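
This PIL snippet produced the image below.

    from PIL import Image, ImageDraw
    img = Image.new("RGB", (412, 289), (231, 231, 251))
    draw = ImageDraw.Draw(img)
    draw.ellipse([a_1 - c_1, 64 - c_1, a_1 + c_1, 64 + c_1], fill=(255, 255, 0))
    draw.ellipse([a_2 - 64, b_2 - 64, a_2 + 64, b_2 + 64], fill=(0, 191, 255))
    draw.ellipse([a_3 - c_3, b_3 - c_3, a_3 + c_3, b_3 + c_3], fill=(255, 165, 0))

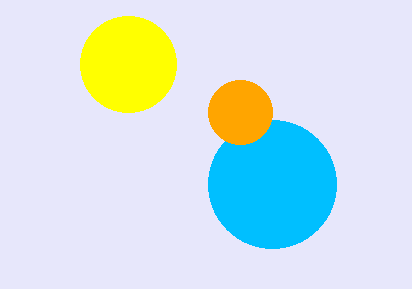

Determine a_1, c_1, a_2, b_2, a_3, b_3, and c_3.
a_1 = 128
c_1 = 48
a_2 = 272
b_2 = 184
a_3 = 240
b_3 = 112
c_3 = 32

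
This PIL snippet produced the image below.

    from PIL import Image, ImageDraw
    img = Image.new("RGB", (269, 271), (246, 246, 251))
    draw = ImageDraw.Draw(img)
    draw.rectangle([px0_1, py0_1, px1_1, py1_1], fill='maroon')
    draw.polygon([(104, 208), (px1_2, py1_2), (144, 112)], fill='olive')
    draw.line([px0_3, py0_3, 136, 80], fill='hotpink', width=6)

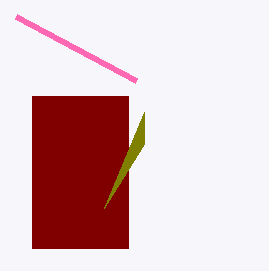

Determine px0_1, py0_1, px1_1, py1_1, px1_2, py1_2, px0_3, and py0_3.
px0_1 = 32
py0_1 = 96
px1_1 = 128
py1_1 = 248
px1_2 = 144
py1_2 = 144
px0_3 = 16
py0_3 = 16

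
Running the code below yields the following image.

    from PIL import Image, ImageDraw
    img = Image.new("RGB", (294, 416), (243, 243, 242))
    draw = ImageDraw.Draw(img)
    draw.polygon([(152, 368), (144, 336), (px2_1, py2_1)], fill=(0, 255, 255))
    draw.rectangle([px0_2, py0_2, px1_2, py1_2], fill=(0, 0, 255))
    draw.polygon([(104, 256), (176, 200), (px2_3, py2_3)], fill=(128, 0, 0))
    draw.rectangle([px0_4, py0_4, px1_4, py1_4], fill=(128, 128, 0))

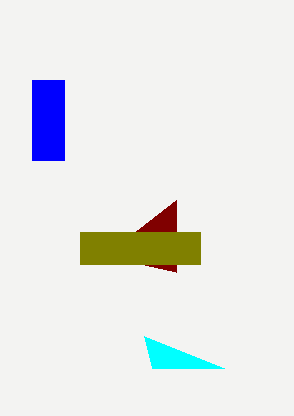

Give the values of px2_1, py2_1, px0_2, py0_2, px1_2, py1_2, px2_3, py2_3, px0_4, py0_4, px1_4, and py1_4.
px2_1 = 224
py2_1 = 368
px0_2 = 32
py0_2 = 80
px1_2 = 64
py1_2 = 160
px2_3 = 176
py2_3 = 272
px0_4 = 80
py0_4 = 232
px1_4 = 200
py1_4 = 264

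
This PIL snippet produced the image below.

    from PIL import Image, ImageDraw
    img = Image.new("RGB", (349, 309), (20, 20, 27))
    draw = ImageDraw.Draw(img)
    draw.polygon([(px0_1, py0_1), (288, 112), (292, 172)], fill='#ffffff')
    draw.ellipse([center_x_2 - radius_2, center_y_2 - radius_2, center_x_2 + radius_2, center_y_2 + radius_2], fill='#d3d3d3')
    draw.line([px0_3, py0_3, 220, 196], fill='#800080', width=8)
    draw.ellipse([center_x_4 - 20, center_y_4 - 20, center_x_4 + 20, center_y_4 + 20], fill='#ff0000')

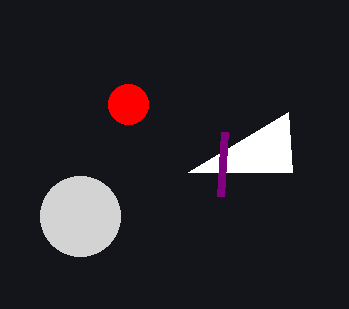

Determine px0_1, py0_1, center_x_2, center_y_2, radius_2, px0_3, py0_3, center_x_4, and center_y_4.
px0_1 = 188; py0_1 = 172; center_x_2 = 80; center_y_2 = 216; radius_2 = 40; px0_3 = 224; py0_3 = 132; center_x_4 = 128; center_y_4 = 104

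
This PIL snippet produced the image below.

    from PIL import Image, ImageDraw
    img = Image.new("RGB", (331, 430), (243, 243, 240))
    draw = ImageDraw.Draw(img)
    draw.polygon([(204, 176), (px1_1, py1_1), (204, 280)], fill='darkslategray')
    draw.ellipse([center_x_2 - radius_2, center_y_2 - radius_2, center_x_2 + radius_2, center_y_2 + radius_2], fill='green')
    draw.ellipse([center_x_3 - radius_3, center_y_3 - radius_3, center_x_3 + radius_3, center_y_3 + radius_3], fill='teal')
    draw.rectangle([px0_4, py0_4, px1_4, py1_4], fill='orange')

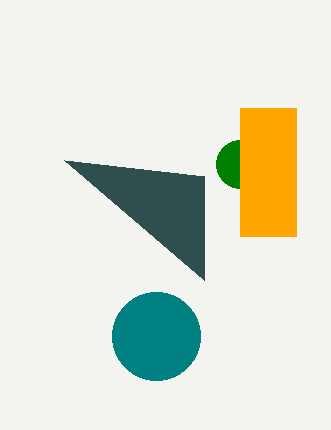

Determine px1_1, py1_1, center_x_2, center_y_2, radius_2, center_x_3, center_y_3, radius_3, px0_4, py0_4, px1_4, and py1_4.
px1_1 = 64
py1_1 = 160
center_x_2 = 240
center_y_2 = 164
radius_2 = 24
center_x_3 = 156
center_y_3 = 336
radius_3 = 44
px0_4 = 240
py0_4 = 108
px1_4 = 296
py1_4 = 236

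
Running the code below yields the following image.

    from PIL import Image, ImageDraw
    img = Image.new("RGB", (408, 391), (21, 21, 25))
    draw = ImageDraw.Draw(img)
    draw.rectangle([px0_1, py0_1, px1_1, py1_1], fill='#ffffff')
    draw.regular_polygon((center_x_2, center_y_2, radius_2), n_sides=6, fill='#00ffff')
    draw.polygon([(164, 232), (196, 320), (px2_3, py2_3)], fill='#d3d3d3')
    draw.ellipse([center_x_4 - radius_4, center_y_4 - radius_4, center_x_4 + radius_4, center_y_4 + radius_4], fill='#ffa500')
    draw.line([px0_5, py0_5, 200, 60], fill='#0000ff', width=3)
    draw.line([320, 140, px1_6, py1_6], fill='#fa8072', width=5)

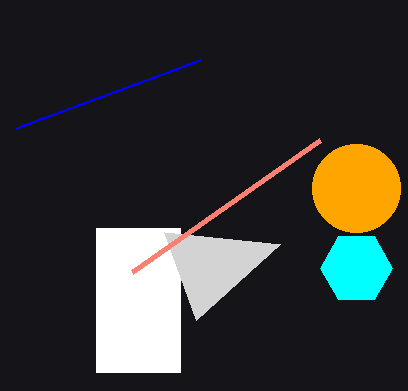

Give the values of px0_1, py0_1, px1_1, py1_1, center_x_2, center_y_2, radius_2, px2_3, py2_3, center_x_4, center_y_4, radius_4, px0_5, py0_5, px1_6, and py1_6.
px0_1 = 96; py0_1 = 228; px1_1 = 180; py1_1 = 372; center_x_2 = 356; center_y_2 = 268; radius_2 = 36; px2_3 = 280; py2_3 = 244; center_x_4 = 356; center_y_4 = 188; radius_4 = 44; px0_5 = 16; py0_5 = 128; px1_6 = 132; py1_6 = 272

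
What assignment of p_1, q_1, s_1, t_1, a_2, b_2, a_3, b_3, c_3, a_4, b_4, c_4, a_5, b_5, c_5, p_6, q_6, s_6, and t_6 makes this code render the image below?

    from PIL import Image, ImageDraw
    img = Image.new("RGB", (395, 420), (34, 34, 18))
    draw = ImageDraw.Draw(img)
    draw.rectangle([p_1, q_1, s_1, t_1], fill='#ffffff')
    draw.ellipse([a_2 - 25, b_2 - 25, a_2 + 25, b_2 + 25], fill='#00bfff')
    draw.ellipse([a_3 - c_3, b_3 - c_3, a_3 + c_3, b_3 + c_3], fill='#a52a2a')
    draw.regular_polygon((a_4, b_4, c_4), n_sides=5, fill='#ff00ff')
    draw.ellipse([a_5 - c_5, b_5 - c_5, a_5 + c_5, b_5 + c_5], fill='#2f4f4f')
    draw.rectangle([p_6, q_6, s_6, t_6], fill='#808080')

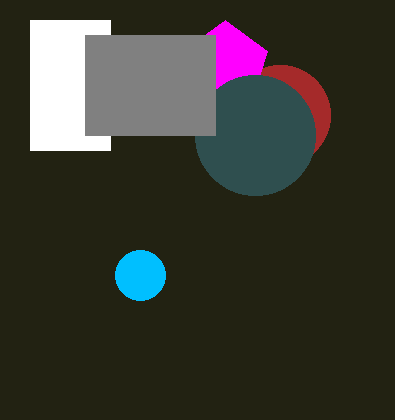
p_1 = 30; q_1 = 20; s_1 = 110; t_1 = 150; a_2 = 140; b_2 = 275; a_3 = 280; b_3 = 115; c_3 = 50; a_4 = 225; b_4 = 65; c_4 = 45; a_5 = 255; b_5 = 135; c_5 = 60; p_6 = 85; q_6 = 35; s_6 = 215; t_6 = 135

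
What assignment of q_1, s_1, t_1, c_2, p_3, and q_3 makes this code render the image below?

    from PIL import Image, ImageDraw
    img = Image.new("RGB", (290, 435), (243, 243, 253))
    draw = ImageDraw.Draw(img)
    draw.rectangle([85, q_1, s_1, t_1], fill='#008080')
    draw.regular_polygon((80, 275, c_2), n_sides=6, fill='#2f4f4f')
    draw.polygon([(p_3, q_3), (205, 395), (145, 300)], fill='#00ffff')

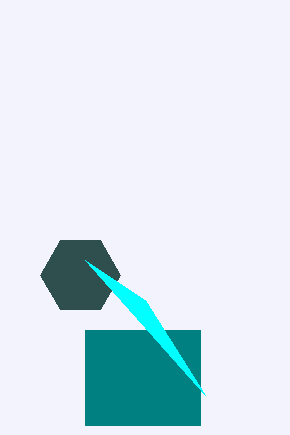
q_1 = 330, s_1 = 200, t_1 = 425, c_2 = 40, p_3 = 85, q_3 = 260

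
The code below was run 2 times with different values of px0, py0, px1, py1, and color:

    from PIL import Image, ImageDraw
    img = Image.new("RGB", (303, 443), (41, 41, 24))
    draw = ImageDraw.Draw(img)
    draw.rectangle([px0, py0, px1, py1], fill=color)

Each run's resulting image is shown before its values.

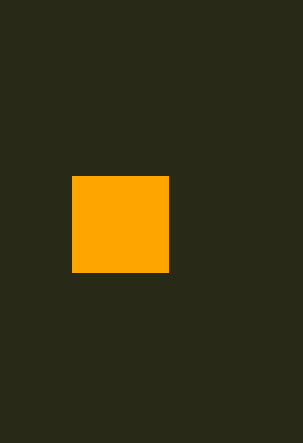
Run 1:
px0 = 72, py0 = 176, px1 = 168, py1 = 272, color = 'orange'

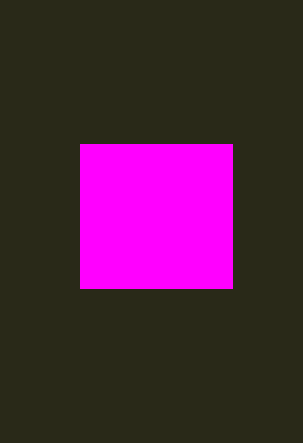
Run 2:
px0 = 80
py0 = 144
px1 = 232
py1 = 288
color = 'magenta'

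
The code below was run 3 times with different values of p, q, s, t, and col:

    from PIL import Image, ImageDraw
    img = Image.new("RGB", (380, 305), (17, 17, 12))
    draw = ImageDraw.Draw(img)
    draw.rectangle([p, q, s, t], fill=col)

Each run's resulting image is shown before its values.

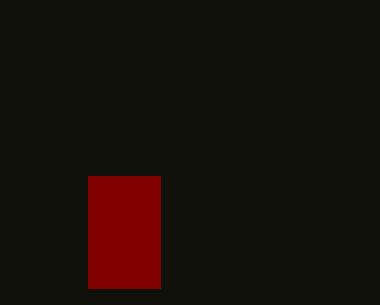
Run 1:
p = 88, q = 176, s = 160, t = 288, col = 'maroon'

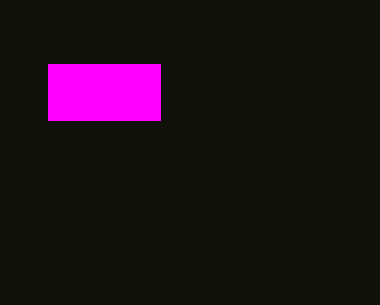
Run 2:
p = 48
q = 64
s = 160
t = 120
col = 'magenta'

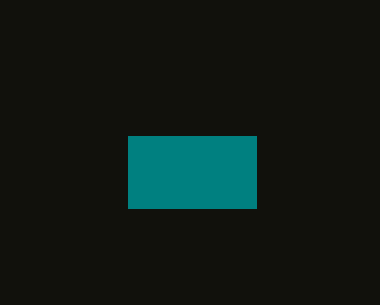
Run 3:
p = 128, q = 136, s = 256, t = 208, col = 'teal'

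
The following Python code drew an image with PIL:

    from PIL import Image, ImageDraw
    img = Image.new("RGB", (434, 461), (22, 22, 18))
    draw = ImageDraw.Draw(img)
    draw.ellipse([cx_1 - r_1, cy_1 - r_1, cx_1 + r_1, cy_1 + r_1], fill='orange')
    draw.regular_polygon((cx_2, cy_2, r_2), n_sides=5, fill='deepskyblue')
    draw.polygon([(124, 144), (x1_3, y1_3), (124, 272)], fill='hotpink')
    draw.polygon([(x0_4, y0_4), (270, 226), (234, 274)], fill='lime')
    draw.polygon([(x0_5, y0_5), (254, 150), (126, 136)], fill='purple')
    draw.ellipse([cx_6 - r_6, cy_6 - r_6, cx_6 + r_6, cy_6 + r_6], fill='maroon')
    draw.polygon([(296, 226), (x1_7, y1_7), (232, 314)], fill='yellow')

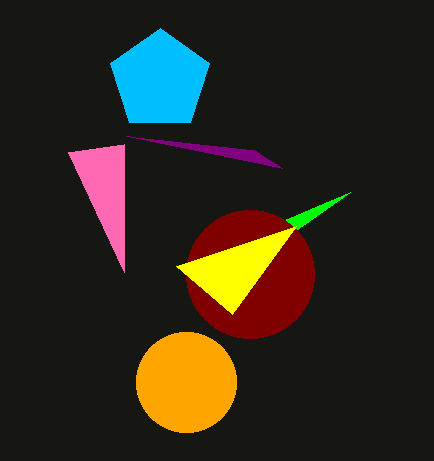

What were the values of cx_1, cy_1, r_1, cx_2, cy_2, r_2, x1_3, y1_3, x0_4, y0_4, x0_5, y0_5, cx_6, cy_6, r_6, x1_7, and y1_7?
cx_1 = 186; cy_1 = 382; r_1 = 50; cx_2 = 160; cy_2 = 80; r_2 = 52; x1_3 = 68; y1_3 = 152; x0_4 = 350; y0_4 = 192; x0_5 = 282; y0_5 = 168; cx_6 = 250; cy_6 = 274; r_6 = 64; x1_7 = 176; y1_7 = 266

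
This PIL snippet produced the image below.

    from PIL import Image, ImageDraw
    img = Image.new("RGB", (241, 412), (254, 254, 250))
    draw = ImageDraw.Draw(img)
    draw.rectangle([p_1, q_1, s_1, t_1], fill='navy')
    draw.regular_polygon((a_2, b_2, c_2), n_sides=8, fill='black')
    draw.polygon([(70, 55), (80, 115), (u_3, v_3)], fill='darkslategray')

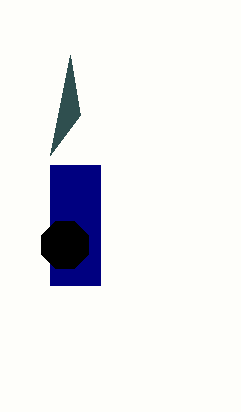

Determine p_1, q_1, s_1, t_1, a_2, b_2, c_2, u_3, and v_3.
p_1 = 50; q_1 = 165; s_1 = 100; t_1 = 285; a_2 = 65; b_2 = 245; c_2 = 25; u_3 = 50; v_3 = 155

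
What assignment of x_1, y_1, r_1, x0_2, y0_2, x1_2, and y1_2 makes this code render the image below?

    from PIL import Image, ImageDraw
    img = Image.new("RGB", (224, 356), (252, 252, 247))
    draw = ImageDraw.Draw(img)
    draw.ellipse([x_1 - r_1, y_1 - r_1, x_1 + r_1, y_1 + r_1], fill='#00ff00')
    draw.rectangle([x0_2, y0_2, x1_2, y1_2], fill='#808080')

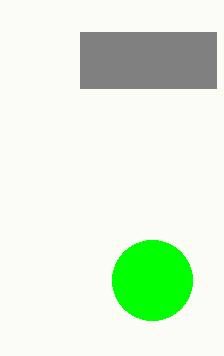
x_1 = 152, y_1 = 280, r_1 = 40, x0_2 = 80, y0_2 = 32, x1_2 = 216, y1_2 = 88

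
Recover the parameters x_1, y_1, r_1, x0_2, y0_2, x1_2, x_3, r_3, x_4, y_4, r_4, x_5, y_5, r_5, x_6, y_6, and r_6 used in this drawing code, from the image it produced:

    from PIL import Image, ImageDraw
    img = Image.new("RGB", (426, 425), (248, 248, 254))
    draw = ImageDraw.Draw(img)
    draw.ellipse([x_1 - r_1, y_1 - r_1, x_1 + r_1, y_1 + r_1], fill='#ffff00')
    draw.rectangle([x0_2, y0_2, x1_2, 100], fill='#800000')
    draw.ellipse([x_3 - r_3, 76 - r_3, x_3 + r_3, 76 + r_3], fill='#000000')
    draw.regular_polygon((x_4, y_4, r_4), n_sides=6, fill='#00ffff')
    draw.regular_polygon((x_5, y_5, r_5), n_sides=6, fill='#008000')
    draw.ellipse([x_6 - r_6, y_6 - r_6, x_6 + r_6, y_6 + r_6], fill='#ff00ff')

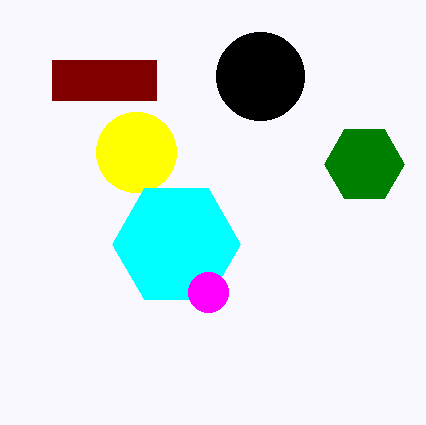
x_1 = 136; y_1 = 152; r_1 = 40; x0_2 = 52; y0_2 = 60; x1_2 = 156; x_3 = 260; r_3 = 44; x_4 = 176; y_4 = 244; r_4 = 64; x_5 = 364; y_5 = 164; r_5 = 40; x_6 = 208; y_6 = 292; r_6 = 20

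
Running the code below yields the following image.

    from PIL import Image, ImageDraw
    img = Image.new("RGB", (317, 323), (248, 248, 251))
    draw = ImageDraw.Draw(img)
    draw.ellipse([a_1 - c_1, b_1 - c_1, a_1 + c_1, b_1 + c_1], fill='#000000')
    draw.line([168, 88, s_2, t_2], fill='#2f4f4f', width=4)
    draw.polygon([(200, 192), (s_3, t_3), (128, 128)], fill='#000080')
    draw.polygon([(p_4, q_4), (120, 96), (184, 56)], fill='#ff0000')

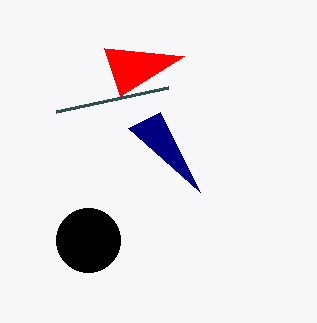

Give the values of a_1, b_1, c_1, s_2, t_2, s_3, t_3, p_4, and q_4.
a_1 = 88
b_1 = 240
c_1 = 32
s_2 = 56
t_2 = 112
s_3 = 160
t_3 = 112
p_4 = 104
q_4 = 48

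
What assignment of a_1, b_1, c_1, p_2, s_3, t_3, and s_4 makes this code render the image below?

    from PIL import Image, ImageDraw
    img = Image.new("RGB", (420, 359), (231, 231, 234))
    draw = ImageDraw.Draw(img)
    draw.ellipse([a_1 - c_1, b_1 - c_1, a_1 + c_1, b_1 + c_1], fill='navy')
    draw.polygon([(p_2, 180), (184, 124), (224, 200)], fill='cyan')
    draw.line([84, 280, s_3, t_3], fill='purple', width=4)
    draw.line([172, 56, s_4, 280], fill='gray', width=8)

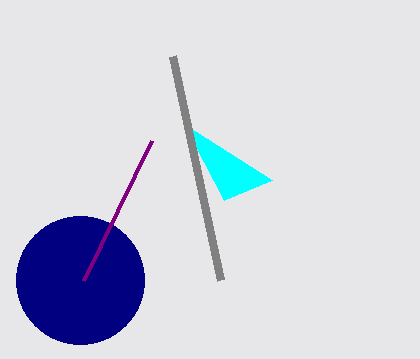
a_1 = 80, b_1 = 280, c_1 = 64, p_2 = 272, s_3 = 152, t_3 = 140, s_4 = 220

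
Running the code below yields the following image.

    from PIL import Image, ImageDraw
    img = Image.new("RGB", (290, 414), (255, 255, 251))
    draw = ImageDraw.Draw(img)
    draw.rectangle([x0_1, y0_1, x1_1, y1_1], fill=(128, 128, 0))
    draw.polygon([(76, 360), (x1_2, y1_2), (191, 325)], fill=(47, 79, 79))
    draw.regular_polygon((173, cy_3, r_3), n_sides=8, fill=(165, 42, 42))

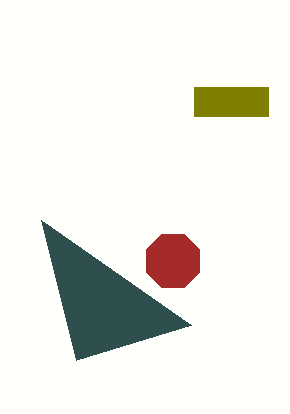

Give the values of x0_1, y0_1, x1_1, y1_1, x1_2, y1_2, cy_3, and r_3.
x0_1 = 194; y0_1 = 87; x1_1 = 268; y1_1 = 116; x1_2 = 41; y1_2 = 220; cy_3 = 261; r_3 = 29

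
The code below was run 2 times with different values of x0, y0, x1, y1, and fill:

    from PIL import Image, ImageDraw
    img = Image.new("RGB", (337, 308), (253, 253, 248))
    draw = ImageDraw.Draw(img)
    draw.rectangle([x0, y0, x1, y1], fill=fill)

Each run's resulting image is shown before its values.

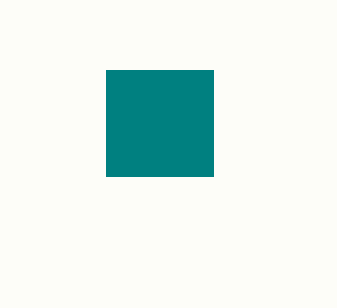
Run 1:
x0 = 106, y0 = 70, x1 = 213, y1 = 176, fill = 'teal'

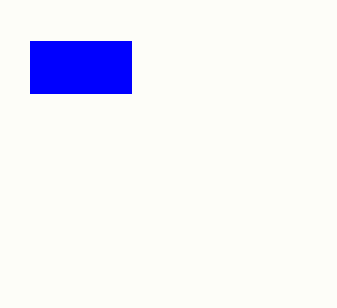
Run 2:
x0 = 30, y0 = 41, x1 = 131, y1 = 93, fill = 'blue'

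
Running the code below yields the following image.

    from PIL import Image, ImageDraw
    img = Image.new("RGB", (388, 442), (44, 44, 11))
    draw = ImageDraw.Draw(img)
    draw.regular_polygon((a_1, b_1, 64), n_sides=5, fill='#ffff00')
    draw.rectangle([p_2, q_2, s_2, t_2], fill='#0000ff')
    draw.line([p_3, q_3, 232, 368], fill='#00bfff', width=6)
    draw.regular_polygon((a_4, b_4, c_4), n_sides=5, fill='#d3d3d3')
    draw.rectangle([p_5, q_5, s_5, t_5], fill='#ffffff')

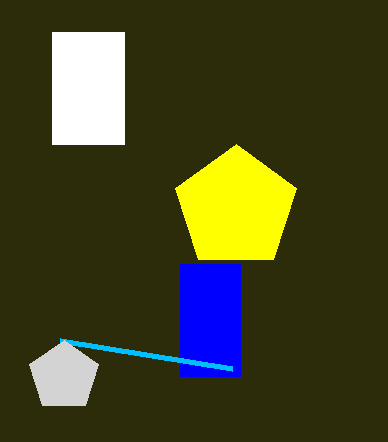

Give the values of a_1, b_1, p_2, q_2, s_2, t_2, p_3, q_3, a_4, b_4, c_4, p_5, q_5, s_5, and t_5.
a_1 = 236, b_1 = 208, p_2 = 180, q_2 = 264, s_2 = 240, t_2 = 376, p_3 = 60, q_3 = 340, a_4 = 64, b_4 = 376, c_4 = 36, p_5 = 52, q_5 = 32, s_5 = 124, t_5 = 144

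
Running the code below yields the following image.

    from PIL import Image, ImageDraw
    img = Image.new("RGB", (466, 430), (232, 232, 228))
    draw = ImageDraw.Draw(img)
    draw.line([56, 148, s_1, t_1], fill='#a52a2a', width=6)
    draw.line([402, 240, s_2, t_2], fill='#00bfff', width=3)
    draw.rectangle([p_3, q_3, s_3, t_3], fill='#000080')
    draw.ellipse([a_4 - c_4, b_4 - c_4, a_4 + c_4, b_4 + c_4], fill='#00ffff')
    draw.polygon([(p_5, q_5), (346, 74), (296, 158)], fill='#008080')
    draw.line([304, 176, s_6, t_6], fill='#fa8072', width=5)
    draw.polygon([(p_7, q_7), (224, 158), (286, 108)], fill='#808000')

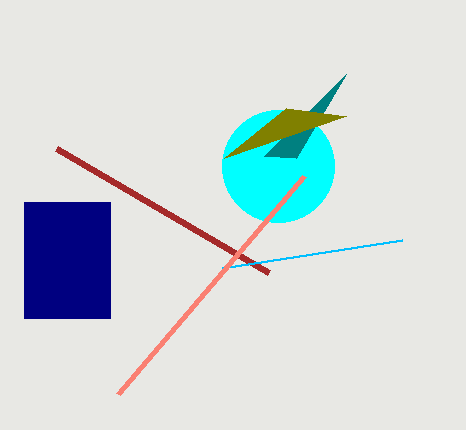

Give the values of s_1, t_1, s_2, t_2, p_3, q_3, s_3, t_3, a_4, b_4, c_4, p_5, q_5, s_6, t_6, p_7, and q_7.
s_1 = 268
t_1 = 272
s_2 = 222
t_2 = 268
p_3 = 24
q_3 = 202
s_3 = 110
t_3 = 318
a_4 = 278
b_4 = 166
c_4 = 56
p_5 = 264
q_5 = 156
s_6 = 118
t_6 = 394
p_7 = 346
q_7 = 116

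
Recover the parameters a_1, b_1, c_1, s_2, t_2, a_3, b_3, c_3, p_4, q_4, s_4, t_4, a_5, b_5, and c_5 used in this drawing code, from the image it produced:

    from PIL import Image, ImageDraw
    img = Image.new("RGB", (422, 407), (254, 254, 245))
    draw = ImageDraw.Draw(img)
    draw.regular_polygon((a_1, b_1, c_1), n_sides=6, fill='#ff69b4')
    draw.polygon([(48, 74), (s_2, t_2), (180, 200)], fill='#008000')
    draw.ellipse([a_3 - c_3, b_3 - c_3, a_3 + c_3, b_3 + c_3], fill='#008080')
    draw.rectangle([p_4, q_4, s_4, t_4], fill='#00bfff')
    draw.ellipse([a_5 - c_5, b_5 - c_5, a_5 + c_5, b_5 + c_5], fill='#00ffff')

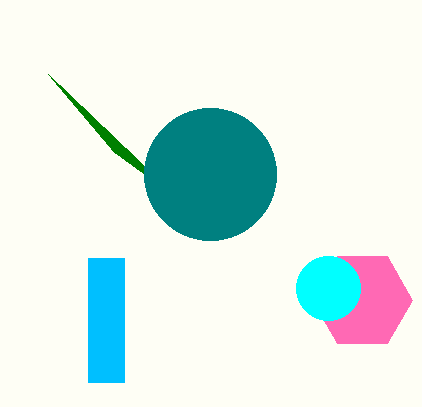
a_1 = 362
b_1 = 300
c_1 = 50
s_2 = 114
t_2 = 152
a_3 = 210
b_3 = 174
c_3 = 66
p_4 = 88
q_4 = 258
s_4 = 124
t_4 = 382
a_5 = 328
b_5 = 288
c_5 = 32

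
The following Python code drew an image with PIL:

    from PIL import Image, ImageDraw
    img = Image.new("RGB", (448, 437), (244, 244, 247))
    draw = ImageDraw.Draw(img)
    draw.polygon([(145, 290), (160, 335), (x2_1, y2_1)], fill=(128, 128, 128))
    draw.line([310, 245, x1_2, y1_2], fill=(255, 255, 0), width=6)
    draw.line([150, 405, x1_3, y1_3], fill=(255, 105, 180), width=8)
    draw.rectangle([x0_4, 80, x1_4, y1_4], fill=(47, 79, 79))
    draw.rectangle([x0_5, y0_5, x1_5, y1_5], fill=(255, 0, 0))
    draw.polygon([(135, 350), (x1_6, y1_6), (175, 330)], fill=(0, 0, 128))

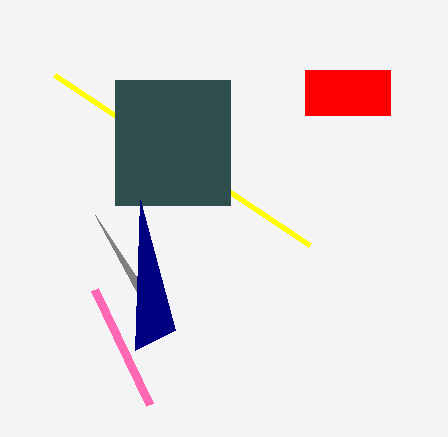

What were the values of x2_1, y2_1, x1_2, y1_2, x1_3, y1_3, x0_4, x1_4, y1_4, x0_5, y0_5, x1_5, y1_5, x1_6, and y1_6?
x2_1 = 95; y2_1 = 215; x1_2 = 55; y1_2 = 75; x1_3 = 95; y1_3 = 290; x0_4 = 115; x1_4 = 230; y1_4 = 205; x0_5 = 305; y0_5 = 70; x1_5 = 390; y1_5 = 115; x1_6 = 140; y1_6 = 200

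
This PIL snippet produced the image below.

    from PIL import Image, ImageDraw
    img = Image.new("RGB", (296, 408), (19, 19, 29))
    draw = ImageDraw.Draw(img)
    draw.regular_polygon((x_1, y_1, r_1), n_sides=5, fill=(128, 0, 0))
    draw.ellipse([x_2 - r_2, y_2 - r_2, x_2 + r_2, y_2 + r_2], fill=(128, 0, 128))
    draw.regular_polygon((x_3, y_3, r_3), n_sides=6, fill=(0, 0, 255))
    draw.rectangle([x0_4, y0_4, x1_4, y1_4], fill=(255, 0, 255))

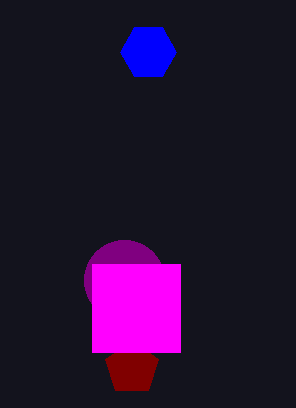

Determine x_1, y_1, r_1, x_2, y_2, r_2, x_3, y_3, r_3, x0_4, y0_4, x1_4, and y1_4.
x_1 = 132; y_1 = 368; r_1 = 28; x_2 = 124; y_2 = 280; r_2 = 40; x_3 = 148; y_3 = 52; r_3 = 28; x0_4 = 92; y0_4 = 264; x1_4 = 180; y1_4 = 352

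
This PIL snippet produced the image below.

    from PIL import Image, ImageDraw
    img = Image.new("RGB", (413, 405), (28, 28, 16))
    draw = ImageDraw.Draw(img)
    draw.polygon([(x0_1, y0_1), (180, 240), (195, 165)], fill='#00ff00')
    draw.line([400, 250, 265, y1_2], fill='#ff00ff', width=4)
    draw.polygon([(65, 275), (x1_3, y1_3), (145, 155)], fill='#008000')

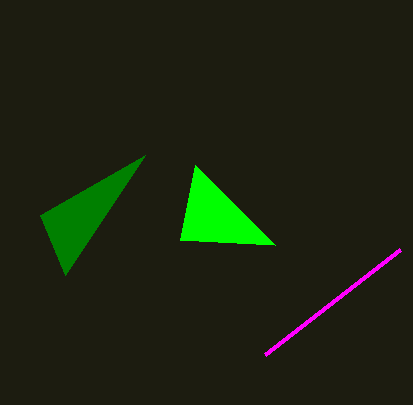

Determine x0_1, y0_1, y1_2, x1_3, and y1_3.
x0_1 = 275
y0_1 = 245
y1_2 = 355
x1_3 = 40
y1_3 = 215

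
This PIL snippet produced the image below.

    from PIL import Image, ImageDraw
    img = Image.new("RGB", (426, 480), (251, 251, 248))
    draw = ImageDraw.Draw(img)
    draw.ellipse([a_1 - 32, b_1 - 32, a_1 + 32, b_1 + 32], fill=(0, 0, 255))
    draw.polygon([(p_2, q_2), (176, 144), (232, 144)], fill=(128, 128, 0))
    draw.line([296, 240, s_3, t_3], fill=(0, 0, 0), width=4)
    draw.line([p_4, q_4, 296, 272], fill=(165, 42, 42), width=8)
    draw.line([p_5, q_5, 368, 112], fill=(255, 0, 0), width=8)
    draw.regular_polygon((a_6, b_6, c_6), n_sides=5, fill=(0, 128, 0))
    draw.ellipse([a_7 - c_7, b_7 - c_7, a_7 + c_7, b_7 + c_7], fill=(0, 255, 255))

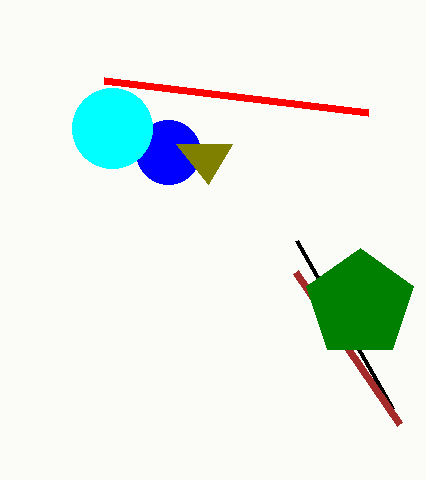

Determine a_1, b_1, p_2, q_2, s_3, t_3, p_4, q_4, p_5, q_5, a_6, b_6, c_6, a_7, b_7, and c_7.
a_1 = 168; b_1 = 152; p_2 = 208; q_2 = 184; s_3 = 392; t_3 = 408; p_4 = 400; q_4 = 424; p_5 = 104; q_5 = 80; a_6 = 360; b_6 = 304; c_6 = 56; a_7 = 112; b_7 = 128; c_7 = 40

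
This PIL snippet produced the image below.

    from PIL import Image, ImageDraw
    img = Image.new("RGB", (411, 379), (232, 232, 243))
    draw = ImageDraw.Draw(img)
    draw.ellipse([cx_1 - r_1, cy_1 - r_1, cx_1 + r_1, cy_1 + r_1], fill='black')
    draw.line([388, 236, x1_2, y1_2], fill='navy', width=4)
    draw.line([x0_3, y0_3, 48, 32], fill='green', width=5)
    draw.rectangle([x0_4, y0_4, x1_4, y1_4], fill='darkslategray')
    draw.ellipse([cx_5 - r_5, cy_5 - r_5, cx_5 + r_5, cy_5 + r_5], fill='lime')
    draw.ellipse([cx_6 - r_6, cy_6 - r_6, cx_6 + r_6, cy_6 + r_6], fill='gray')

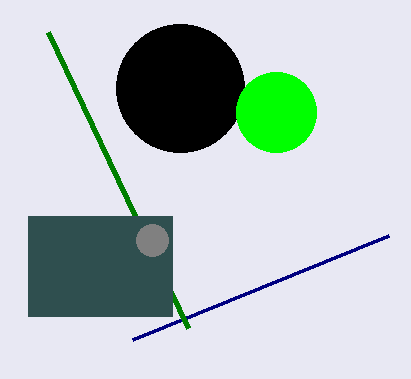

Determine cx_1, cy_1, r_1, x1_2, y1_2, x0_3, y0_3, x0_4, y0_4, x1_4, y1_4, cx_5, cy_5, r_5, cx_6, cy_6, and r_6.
cx_1 = 180
cy_1 = 88
r_1 = 64
x1_2 = 132
y1_2 = 340
x0_3 = 188
y0_3 = 328
x0_4 = 28
y0_4 = 216
x1_4 = 172
y1_4 = 316
cx_5 = 276
cy_5 = 112
r_5 = 40
cx_6 = 152
cy_6 = 240
r_6 = 16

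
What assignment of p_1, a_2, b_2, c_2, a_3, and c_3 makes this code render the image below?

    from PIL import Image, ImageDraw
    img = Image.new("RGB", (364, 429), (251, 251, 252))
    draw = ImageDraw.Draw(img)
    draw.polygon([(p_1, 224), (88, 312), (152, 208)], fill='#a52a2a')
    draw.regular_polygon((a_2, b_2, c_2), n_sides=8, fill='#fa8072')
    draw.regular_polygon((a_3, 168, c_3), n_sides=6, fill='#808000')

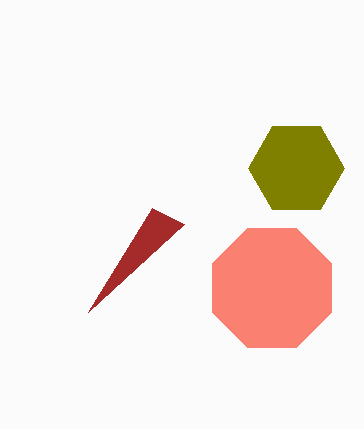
p_1 = 184; a_2 = 272; b_2 = 288; c_2 = 64; a_3 = 296; c_3 = 48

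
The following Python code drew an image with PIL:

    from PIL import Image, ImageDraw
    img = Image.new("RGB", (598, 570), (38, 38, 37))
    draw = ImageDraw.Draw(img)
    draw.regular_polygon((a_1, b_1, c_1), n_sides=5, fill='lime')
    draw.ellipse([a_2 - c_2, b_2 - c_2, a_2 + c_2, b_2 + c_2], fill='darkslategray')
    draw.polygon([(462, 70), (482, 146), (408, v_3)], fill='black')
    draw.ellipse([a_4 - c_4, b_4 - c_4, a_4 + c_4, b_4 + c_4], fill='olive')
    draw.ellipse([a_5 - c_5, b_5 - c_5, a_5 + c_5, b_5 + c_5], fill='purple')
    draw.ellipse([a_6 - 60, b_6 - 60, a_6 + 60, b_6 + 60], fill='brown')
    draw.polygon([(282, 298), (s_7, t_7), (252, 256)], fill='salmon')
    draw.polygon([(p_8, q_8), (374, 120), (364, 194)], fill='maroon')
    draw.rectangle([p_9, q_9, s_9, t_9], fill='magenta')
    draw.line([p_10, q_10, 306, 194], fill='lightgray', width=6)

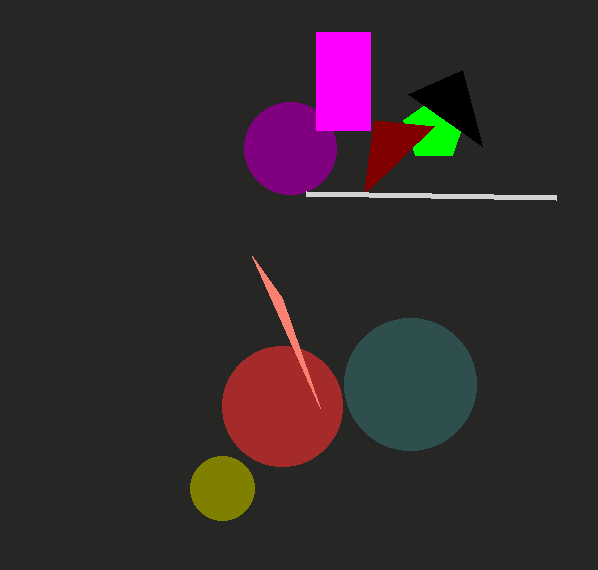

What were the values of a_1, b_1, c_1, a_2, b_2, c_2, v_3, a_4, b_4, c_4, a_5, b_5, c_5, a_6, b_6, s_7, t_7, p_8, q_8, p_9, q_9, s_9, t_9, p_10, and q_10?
a_1 = 434
b_1 = 130
c_1 = 32
a_2 = 410
b_2 = 384
c_2 = 66
v_3 = 94
a_4 = 222
b_4 = 488
c_4 = 32
a_5 = 290
b_5 = 148
c_5 = 46
a_6 = 282
b_6 = 406
s_7 = 320
t_7 = 408
p_8 = 434
q_8 = 126
p_9 = 316
q_9 = 32
s_9 = 370
t_9 = 130
p_10 = 556
q_10 = 198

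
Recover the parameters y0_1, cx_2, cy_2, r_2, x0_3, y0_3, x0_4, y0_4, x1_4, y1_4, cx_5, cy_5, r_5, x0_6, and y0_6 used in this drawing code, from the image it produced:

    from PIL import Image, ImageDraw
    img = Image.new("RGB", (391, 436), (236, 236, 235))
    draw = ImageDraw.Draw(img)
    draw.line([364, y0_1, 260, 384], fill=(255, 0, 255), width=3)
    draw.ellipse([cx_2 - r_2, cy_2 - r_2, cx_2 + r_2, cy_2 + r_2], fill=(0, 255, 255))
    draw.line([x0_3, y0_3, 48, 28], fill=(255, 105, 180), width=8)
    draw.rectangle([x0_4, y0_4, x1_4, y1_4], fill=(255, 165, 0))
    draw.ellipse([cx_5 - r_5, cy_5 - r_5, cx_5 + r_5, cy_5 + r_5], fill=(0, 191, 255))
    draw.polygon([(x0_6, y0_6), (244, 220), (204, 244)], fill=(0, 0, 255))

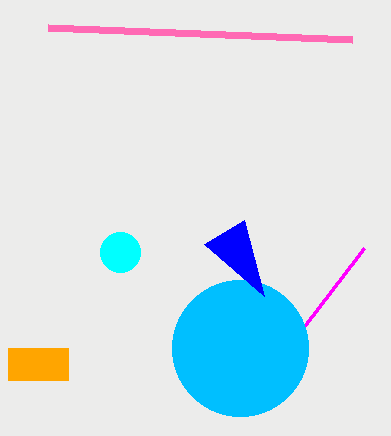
y0_1 = 248; cx_2 = 120; cy_2 = 252; r_2 = 20; x0_3 = 352; y0_3 = 40; x0_4 = 8; y0_4 = 348; x1_4 = 68; y1_4 = 380; cx_5 = 240; cy_5 = 348; r_5 = 68; x0_6 = 264; y0_6 = 296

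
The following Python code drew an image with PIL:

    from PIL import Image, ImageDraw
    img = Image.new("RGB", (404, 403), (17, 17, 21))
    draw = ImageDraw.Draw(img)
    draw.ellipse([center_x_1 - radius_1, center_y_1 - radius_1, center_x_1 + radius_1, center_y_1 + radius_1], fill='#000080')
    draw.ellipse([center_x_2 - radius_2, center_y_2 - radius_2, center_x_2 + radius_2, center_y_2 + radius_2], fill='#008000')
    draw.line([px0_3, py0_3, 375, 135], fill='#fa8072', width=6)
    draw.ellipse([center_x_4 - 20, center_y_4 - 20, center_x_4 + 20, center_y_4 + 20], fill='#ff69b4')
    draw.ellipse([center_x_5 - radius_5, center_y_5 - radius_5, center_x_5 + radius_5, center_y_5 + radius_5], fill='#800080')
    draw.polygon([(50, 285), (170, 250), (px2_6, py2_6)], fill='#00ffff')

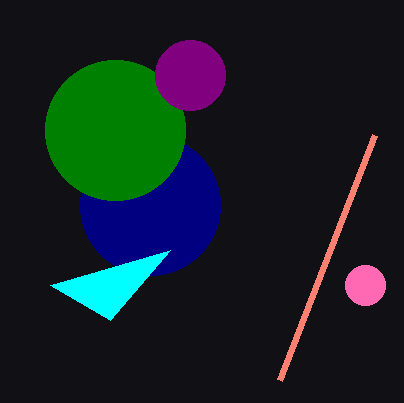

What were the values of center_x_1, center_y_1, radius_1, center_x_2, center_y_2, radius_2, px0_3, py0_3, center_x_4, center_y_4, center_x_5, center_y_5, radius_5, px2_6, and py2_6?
center_x_1 = 150; center_y_1 = 205; radius_1 = 70; center_x_2 = 115; center_y_2 = 130; radius_2 = 70; px0_3 = 280; py0_3 = 380; center_x_4 = 365; center_y_4 = 285; center_x_5 = 190; center_y_5 = 75; radius_5 = 35; px2_6 = 110; py2_6 = 320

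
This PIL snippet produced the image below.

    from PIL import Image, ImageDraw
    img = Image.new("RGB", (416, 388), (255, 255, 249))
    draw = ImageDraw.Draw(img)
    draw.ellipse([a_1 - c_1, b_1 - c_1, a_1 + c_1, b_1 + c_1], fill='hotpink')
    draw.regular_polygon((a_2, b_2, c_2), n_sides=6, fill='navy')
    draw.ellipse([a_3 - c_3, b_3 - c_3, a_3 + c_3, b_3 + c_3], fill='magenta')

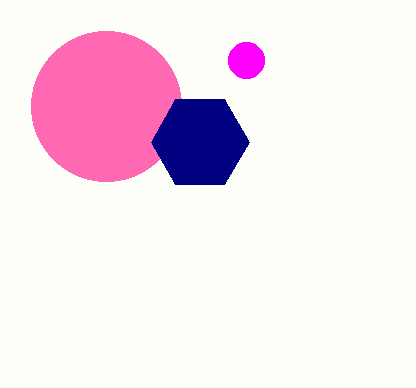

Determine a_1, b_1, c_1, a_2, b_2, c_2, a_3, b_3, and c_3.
a_1 = 106
b_1 = 106
c_1 = 75
a_2 = 200
b_2 = 142
c_2 = 49
a_3 = 246
b_3 = 60
c_3 = 18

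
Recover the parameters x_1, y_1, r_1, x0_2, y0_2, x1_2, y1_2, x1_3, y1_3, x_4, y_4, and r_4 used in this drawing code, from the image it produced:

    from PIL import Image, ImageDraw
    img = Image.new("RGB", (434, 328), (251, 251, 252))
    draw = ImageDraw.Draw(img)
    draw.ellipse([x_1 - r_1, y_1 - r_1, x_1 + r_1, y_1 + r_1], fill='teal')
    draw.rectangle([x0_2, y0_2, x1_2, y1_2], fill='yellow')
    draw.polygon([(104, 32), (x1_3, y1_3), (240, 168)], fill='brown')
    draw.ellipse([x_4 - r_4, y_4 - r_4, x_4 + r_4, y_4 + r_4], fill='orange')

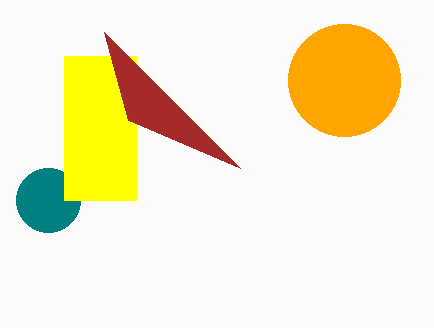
x_1 = 48; y_1 = 200; r_1 = 32; x0_2 = 64; y0_2 = 56; x1_2 = 136; y1_2 = 200; x1_3 = 128; y1_3 = 120; x_4 = 344; y_4 = 80; r_4 = 56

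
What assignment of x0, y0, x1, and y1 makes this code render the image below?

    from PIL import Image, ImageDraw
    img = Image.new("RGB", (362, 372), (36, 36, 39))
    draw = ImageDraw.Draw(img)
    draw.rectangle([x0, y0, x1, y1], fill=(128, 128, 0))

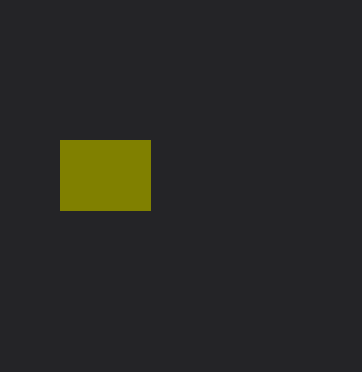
x0 = 60; y0 = 140; x1 = 150; y1 = 210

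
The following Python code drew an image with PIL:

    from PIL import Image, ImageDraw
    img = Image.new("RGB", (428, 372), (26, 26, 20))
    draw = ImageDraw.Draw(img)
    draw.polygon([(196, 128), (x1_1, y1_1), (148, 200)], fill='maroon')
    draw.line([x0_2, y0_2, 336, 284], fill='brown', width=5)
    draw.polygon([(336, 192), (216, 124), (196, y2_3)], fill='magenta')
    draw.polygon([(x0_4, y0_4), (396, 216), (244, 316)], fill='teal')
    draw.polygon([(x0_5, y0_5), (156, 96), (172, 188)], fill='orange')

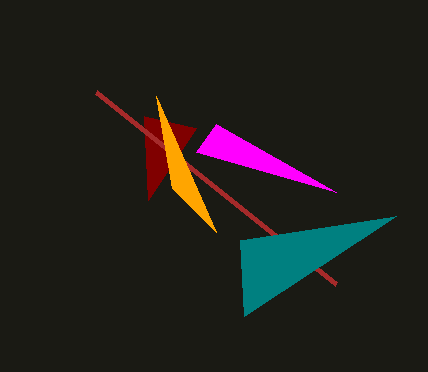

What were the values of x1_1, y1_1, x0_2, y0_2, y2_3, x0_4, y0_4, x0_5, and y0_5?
x1_1 = 144, y1_1 = 116, x0_2 = 96, y0_2 = 92, y2_3 = 152, x0_4 = 240, y0_4 = 240, x0_5 = 216, y0_5 = 232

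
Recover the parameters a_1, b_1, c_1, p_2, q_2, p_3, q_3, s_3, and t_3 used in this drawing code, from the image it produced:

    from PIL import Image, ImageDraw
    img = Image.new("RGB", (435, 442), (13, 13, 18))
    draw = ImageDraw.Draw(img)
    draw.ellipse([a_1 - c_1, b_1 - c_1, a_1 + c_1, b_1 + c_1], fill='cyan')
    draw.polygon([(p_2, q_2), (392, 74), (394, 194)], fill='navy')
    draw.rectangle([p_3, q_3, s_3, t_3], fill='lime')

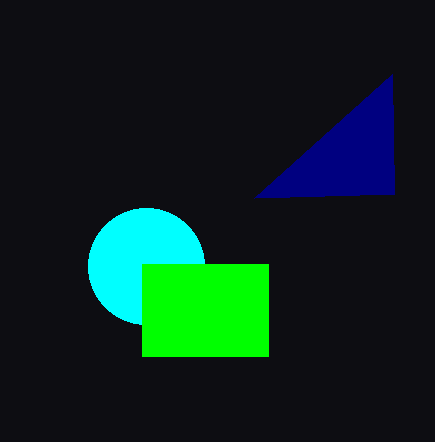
a_1 = 146, b_1 = 266, c_1 = 58, p_2 = 254, q_2 = 198, p_3 = 142, q_3 = 264, s_3 = 268, t_3 = 356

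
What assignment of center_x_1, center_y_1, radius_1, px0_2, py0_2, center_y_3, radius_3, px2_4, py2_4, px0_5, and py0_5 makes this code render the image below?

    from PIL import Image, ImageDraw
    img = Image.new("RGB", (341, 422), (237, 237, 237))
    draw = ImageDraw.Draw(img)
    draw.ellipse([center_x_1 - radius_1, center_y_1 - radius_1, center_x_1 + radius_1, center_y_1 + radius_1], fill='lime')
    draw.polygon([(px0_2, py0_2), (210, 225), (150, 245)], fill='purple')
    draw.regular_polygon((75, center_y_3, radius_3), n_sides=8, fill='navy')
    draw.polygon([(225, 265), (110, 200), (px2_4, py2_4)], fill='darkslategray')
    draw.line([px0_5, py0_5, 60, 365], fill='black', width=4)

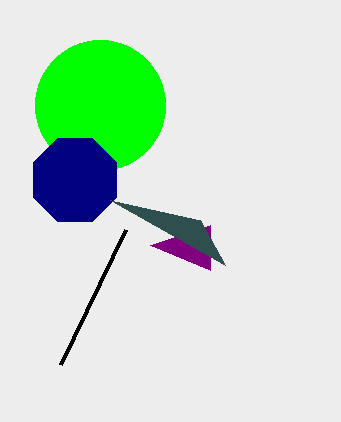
center_x_1 = 100
center_y_1 = 105
radius_1 = 65
px0_2 = 210
py0_2 = 270
center_y_3 = 180
radius_3 = 45
px2_4 = 200
py2_4 = 220
px0_5 = 125
py0_5 = 230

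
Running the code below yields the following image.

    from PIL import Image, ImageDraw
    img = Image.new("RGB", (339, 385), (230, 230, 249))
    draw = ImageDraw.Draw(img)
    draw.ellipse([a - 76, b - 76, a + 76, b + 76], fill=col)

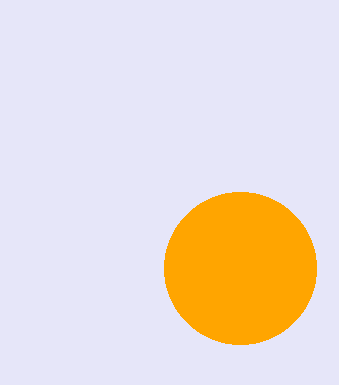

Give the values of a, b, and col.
a = 240, b = 268, col = 'orange'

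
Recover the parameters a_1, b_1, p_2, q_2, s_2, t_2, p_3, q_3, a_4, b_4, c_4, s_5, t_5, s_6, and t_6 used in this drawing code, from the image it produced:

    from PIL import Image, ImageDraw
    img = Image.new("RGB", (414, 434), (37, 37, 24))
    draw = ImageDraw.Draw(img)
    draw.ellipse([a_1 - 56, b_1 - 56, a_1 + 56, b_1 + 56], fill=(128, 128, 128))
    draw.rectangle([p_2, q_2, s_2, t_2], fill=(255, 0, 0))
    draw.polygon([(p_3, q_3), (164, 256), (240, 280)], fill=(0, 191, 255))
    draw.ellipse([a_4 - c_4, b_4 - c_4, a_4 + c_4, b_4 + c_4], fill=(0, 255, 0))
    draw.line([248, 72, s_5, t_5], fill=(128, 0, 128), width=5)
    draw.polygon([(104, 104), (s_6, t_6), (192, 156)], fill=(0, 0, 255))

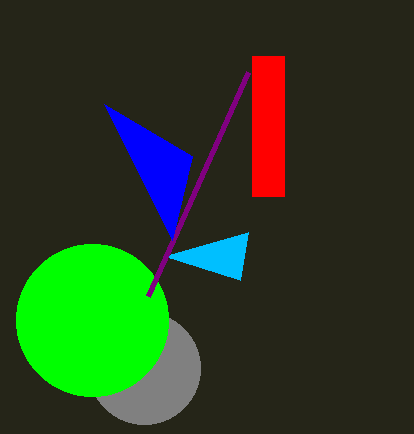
a_1 = 144
b_1 = 368
p_2 = 252
q_2 = 56
s_2 = 284
t_2 = 196
p_3 = 248
q_3 = 232
a_4 = 92
b_4 = 320
c_4 = 76
s_5 = 148
t_5 = 296
s_6 = 172
t_6 = 240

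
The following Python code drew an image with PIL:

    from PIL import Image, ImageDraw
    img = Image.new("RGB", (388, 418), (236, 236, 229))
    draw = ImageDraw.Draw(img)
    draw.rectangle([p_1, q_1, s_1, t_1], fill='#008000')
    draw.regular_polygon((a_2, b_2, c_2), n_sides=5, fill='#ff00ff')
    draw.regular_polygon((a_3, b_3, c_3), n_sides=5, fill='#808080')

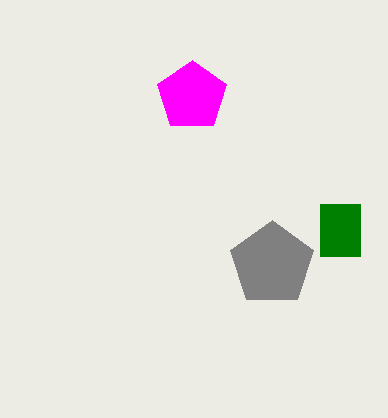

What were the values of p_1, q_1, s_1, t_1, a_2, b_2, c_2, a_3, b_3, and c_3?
p_1 = 320
q_1 = 204
s_1 = 360
t_1 = 256
a_2 = 192
b_2 = 96
c_2 = 36
a_3 = 272
b_3 = 264
c_3 = 44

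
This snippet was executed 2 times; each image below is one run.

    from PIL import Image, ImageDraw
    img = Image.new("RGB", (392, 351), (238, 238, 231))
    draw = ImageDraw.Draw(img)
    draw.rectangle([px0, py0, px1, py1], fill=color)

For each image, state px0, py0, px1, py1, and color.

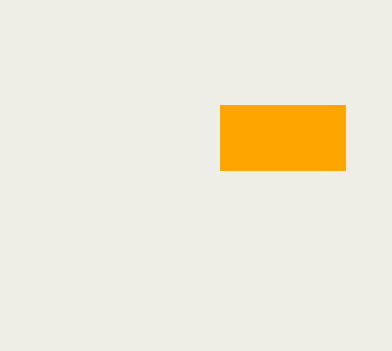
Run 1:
px0 = 220, py0 = 105, px1 = 345, py1 = 170, color = 'orange'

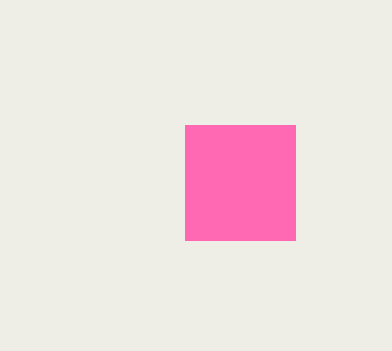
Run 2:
px0 = 185, py0 = 125, px1 = 295, py1 = 240, color = 'hotpink'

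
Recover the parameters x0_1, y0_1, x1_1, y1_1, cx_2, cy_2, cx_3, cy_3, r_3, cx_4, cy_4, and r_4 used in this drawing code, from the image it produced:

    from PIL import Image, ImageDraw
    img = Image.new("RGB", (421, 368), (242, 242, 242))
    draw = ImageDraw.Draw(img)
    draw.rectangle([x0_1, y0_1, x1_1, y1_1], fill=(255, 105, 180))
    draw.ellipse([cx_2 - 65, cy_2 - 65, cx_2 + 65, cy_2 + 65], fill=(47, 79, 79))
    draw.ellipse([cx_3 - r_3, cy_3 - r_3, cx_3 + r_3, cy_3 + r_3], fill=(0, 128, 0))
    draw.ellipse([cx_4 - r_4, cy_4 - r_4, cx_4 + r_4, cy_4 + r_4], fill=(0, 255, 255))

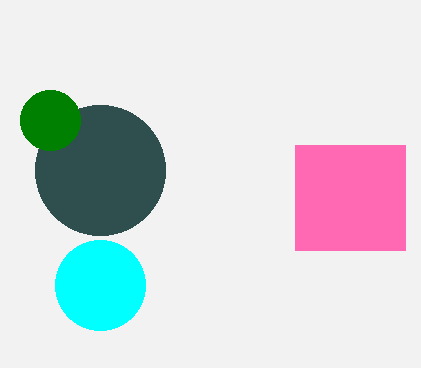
x0_1 = 295; y0_1 = 145; x1_1 = 405; y1_1 = 250; cx_2 = 100; cy_2 = 170; cx_3 = 50; cy_3 = 120; r_3 = 30; cx_4 = 100; cy_4 = 285; r_4 = 45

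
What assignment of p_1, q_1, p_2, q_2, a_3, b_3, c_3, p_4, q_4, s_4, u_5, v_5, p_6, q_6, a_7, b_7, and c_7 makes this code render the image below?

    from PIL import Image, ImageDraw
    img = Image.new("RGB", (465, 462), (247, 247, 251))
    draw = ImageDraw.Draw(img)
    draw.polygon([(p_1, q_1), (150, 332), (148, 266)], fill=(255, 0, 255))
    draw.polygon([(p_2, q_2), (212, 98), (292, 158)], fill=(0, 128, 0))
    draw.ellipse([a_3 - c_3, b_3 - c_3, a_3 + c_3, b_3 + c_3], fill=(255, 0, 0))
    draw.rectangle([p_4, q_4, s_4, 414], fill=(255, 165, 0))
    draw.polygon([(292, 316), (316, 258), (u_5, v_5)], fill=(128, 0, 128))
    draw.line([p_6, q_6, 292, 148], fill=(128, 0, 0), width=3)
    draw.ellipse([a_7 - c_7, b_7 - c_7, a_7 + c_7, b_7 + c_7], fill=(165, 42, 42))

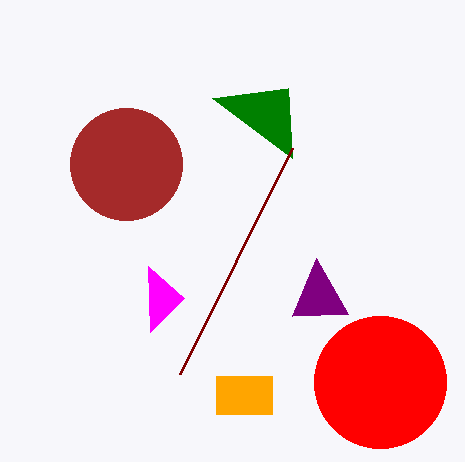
p_1 = 184
q_1 = 298
p_2 = 288
q_2 = 88
a_3 = 380
b_3 = 382
c_3 = 66
p_4 = 216
q_4 = 376
s_4 = 272
u_5 = 348
v_5 = 314
p_6 = 180
q_6 = 374
a_7 = 126
b_7 = 164
c_7 = 56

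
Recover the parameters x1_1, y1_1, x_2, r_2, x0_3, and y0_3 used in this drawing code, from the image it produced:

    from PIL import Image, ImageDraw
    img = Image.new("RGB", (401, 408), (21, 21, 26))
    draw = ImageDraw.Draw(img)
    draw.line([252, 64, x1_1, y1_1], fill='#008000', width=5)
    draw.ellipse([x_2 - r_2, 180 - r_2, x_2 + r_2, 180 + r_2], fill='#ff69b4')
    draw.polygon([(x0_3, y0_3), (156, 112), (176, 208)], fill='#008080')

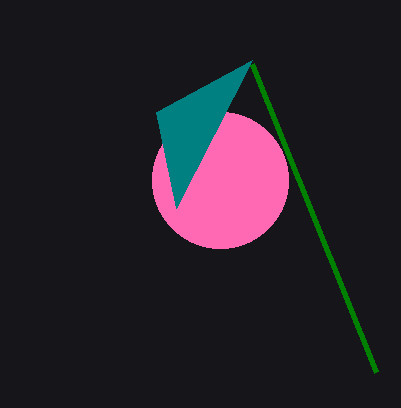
x1_1 = 376, y1_1 = 372, x_2 = 220, r_2 = 68, x0_3 = 252, y0_3 = 60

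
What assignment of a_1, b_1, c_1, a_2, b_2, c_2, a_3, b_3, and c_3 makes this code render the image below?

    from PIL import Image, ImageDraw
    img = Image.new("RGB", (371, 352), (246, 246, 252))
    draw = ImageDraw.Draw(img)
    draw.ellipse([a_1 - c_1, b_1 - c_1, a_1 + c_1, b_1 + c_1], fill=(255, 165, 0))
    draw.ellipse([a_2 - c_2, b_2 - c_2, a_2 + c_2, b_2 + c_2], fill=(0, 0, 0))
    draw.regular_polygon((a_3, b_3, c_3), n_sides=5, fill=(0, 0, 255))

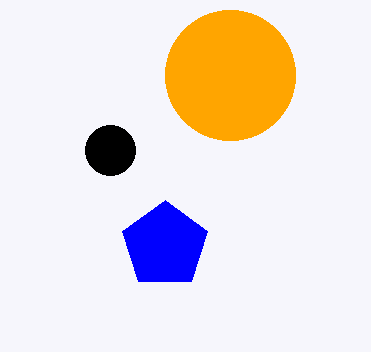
a_1 = 230, b_1 = 75, c_1 = 65, a_2 = 110, b_2 = 150, c_2 = 25, a_3 = 165, b_3 = 245, c_3 = 45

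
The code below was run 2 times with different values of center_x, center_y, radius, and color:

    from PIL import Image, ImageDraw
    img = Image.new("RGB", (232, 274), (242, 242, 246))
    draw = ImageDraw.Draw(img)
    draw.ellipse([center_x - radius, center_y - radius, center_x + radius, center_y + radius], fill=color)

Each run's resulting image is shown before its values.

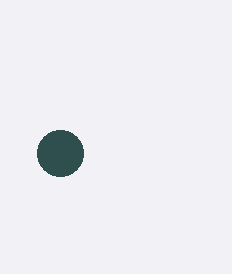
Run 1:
center_x = 60, center_y = 153, radius = 23, color = 'darkslategray'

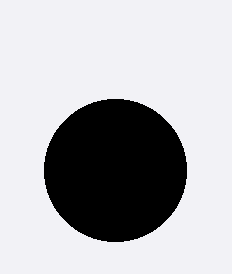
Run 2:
center_x = 115; center_y = 170; radius = 71; color = 'black'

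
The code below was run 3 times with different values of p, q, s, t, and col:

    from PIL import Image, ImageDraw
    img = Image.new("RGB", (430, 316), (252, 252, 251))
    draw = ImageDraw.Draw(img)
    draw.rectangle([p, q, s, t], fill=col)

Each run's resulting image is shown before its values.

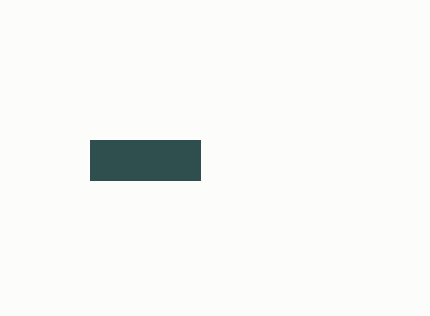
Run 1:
p = 90, q = 140, s = 200, t = 180, col = 'darkslategray'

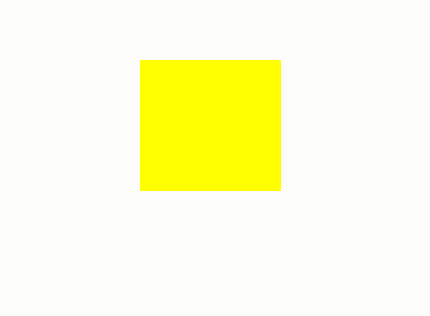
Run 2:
p = 140; q = 60; s = 280; t = 190; col = 'yellow'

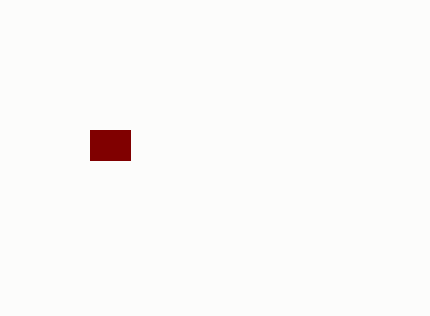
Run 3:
p = 90, q = 130, s = 130, t = 160, col = 'maroon'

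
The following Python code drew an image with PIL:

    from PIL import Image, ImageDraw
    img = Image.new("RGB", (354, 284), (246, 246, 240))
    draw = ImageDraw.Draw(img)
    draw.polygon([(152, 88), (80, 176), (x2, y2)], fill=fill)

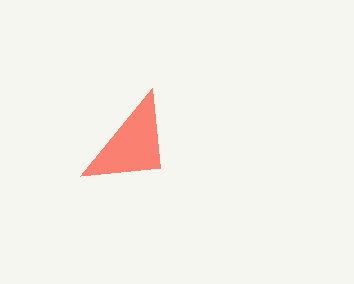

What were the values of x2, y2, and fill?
x2 = 160
y2 = 168
fill = 'salmon'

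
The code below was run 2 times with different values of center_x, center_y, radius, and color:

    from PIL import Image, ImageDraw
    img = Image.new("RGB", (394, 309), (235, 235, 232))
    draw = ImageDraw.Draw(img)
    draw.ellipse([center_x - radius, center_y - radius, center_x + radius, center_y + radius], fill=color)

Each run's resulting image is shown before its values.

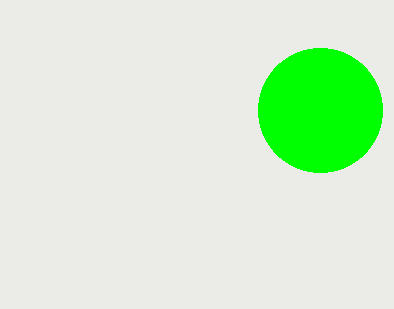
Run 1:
center_x = 320, center_y = 110, radius = 62, color = 'lime'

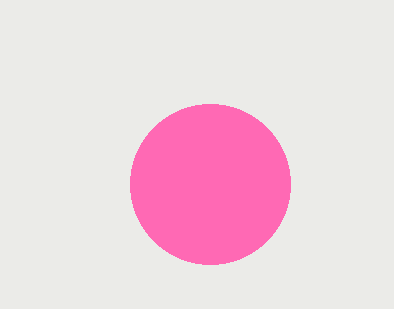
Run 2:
center_x = 210, center_y = 184, radius = 80, color = 'hotpink'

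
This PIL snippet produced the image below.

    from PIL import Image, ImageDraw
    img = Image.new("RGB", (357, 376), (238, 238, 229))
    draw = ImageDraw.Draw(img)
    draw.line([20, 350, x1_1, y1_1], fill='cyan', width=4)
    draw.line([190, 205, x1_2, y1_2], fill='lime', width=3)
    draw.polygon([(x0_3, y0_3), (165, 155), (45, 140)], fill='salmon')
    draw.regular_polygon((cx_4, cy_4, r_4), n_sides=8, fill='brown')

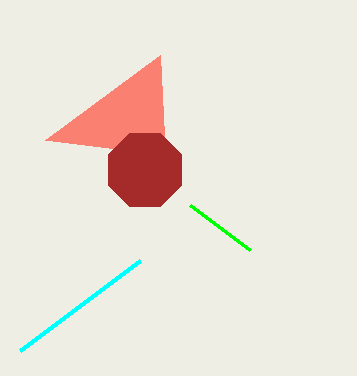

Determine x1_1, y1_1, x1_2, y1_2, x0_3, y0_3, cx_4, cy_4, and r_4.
x1_1 = 140
y1_1 = 260
x1_2 = 250
y1_2 = 250
x0_3 = 160
y0_3 = 55
cx_4 = 145
cy_4 = 170
r_4 = 40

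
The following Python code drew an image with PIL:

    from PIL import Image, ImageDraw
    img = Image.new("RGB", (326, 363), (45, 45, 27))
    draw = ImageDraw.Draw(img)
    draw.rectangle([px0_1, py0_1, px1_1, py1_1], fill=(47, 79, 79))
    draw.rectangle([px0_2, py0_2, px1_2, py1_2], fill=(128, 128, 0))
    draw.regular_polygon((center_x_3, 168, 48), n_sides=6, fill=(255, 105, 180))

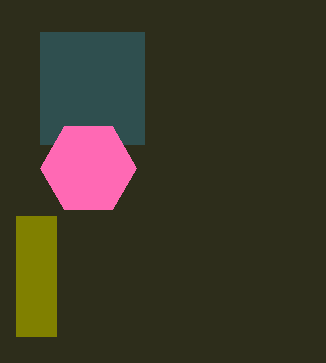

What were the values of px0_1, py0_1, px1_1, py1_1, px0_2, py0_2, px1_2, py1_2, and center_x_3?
px0_1 = 40; py0_1 = 32; px1_1 = 144; py1_1 = 144; px0_2 = 16; py0_2 = 216; px1_2 = 56; py1_2 = 336; center_x_3 = 88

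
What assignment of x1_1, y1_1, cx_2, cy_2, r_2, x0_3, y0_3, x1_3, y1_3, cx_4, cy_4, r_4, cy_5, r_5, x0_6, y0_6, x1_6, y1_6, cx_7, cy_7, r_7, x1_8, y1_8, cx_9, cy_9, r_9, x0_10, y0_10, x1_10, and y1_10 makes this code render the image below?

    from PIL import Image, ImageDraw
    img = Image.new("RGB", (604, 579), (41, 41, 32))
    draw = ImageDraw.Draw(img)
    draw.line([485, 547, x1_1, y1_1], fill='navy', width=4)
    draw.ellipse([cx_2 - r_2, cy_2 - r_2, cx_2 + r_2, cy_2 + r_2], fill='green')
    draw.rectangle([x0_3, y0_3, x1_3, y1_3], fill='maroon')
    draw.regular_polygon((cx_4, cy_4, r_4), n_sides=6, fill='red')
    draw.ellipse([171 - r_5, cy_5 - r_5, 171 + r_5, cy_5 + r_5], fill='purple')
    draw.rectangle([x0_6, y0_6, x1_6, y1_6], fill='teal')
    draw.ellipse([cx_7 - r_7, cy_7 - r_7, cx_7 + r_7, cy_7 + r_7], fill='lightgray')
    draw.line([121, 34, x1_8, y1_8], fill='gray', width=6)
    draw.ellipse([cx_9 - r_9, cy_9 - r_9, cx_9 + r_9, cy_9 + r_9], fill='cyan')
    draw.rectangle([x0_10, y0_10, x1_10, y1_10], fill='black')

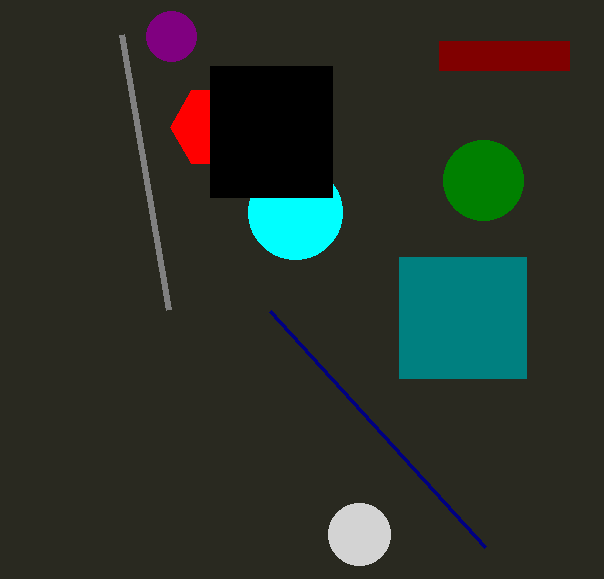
x1_1 = 270
y1_1 = 311
cx_2 = 483
cy_2 = 180
r_2 = 40
x0_3 = 439
y0_3 = 41
x1_3 = 569
y1_3 = 70
cx_4 = 212
cy_4 = 127
r_4 = 42
cy_5 = 36
r_5 = 25
x0_6 = 399
y0_6 = 257
x1_6 = 526
y1_6 = 378
cx_7 = 359
cy_7 = 534
r_7 = 31
x1_8 = 168
y1_8 = 309
cx_9 = 295
cy_9 = 212
r_9 = 47
x0_10 = 210
y0_10 = 66
x1_10 = 332
y1_10 = 197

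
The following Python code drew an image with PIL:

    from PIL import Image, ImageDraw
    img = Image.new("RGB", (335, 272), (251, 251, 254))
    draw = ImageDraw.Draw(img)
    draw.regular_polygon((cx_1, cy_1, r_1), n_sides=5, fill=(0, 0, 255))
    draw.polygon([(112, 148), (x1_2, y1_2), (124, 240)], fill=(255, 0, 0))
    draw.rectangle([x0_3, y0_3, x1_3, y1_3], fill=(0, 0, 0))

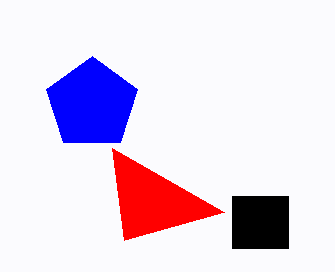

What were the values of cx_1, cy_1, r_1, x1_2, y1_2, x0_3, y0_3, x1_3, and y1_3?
cx_1 = 92
cy_1 = 104
r_1 = 48
x1_2 = 224
y1_2 = 212
x0_3 = 232
y0_3 = 196
x1_3 = 288
y1_3 = 248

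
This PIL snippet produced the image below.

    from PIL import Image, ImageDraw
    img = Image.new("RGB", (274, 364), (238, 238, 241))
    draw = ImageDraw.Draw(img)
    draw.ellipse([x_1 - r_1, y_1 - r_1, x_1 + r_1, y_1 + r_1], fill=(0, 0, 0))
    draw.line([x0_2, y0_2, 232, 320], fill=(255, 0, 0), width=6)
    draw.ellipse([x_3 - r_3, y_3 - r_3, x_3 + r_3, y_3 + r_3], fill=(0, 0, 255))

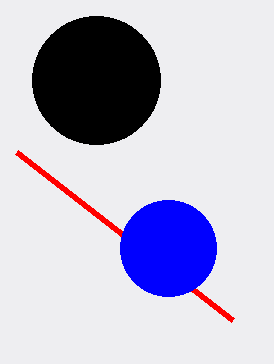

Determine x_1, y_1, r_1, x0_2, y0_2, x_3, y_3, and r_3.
x_1 = 96
y_1 = 80
r_1 = 64
x0_2 = 16
y0_2 = 152
x_3 = 168
y_3 = 248
r_3 = 48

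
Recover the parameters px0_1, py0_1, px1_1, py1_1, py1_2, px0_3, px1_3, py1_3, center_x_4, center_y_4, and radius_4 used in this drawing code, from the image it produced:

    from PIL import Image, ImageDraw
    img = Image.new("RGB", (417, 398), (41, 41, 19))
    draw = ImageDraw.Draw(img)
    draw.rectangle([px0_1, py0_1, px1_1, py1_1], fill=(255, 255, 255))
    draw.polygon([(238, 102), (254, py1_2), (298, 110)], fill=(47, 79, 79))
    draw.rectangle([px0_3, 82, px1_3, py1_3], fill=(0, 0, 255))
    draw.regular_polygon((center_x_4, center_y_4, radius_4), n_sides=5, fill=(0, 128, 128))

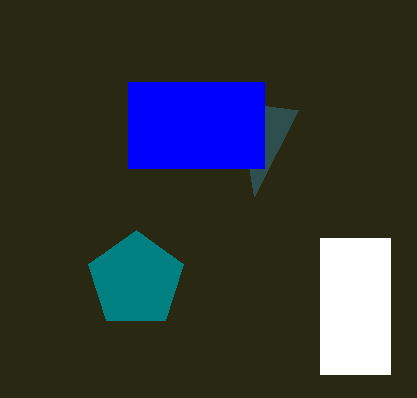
px0_1 = 320; py0_1 = 238; px1_1 = 390; py1_1 = 374; py1_2 = 196; px0_3 = 128; px1_3 = 264; py1_3 = 168; center_x_4 = 136; center_y_4 = 280; radius_4 = 50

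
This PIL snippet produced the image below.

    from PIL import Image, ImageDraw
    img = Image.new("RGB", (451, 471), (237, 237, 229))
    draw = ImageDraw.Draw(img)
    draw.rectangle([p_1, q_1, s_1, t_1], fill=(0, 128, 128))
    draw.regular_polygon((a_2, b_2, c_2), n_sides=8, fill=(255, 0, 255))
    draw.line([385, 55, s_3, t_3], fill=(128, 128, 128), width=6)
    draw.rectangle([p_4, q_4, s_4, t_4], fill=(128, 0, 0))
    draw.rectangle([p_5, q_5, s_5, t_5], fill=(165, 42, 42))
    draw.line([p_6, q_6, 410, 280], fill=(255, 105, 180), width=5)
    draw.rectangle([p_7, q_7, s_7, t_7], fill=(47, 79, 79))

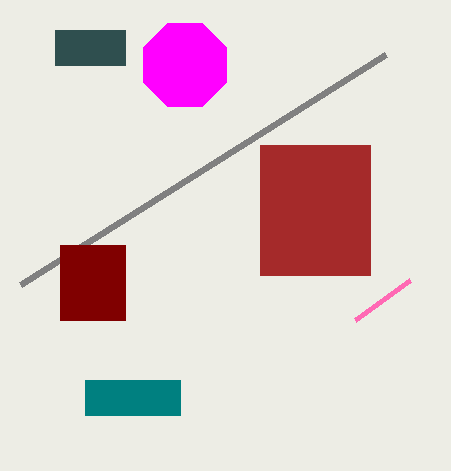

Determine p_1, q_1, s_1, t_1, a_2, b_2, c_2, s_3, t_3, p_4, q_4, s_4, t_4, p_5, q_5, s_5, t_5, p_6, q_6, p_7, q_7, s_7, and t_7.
p_1 = 85, q_1 = 380, s_1 = 180, t_1 = 415, a_2 = 185, b_2 = 65, c_2 = 45, s_3 = 20, t_3 = 285, p_4 = 60, q_4 = 245, s_4 = 125, t_4 = 320, p_5 = 260, q_5 = 145, s_5 = 370, t_5 = 275, p_6 = 355, q_6 = 320, p_7 = 55, q_7 = 30, s_7 = 125, t_7 = 65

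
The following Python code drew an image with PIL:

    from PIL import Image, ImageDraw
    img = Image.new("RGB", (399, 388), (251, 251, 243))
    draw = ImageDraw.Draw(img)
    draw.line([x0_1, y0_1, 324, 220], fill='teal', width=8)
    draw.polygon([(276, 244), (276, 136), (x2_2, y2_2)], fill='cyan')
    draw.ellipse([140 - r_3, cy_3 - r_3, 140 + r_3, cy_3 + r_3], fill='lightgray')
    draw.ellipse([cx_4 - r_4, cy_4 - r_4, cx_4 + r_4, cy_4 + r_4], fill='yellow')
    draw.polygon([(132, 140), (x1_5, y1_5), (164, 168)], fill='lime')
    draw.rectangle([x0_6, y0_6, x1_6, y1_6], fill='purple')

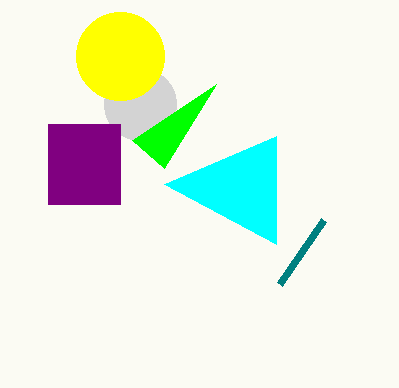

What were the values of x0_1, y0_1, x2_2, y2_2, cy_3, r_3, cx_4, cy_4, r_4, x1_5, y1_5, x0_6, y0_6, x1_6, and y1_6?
x0_1 = 280, y0_1 = 284, x2_2 = 164, y2_2 = 184, cy_3 = 104, r_3 = 36, cx_4 = 120, cy_4 = 56, r_4 = 44, x1_5 = 216, y1_5 = 84, x0_6 = 48, y0_6 = 124, x1_6 = 120, y1_6 = 204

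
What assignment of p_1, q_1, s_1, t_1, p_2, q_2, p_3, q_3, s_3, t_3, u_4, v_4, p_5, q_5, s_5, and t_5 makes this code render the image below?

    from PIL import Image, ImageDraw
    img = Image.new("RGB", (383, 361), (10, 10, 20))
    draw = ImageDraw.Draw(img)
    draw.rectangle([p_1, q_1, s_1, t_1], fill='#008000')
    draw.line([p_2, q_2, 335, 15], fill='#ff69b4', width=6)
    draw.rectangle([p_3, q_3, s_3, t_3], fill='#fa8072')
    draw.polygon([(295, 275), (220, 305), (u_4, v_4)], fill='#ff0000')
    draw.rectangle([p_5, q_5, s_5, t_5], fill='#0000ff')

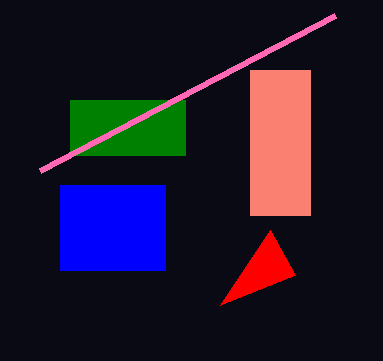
p_1 = 70
q_1 = 100
s_1 = 185
t_1 = 155
p_2 = 40
q_2 = 170
p_3 = 250
q_3 = 70
s_3 = 310
t_3 = 215
u_4 = 270
v_4 = 230
p_5 = 60
q_5 = 185
s_5 = 165
t_5 = 270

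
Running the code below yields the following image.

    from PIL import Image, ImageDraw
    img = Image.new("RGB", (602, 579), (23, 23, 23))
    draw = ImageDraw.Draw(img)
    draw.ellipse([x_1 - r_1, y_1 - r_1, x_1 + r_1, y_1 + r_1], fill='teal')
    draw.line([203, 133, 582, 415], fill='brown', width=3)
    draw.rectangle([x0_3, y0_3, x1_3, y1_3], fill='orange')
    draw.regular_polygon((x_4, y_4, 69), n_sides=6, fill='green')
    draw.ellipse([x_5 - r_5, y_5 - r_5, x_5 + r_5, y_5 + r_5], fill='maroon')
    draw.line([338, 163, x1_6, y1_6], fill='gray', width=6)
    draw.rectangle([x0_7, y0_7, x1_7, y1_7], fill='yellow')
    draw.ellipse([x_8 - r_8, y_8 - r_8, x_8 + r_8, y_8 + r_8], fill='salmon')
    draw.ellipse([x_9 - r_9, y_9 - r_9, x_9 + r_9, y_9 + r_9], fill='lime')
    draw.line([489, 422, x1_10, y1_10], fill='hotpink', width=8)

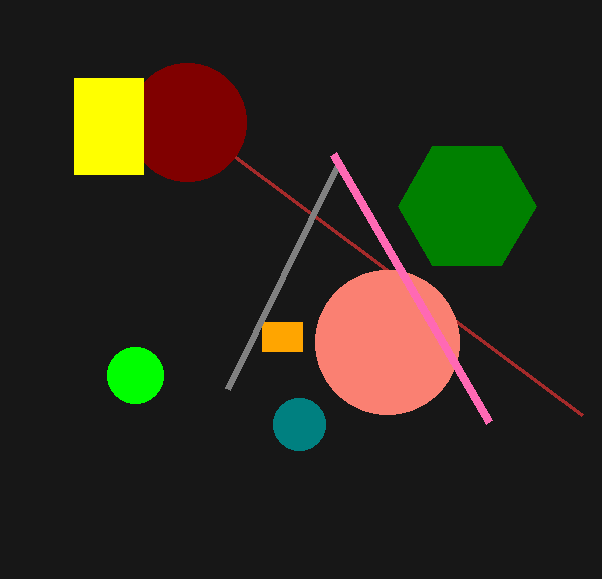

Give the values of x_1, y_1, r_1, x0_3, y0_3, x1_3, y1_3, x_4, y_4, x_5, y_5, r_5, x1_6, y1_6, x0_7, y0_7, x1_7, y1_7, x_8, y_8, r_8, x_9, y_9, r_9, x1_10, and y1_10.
x_1 = 299, y_1 = 424, r_1 = 26, x0_3 = 262, y0_3 = 322, x1_3 = 302, y1_3 = 351, x_4 = 467, y_4 = 206, x_5 = 187, y_5 = 122, r_5 = 59, x1_6 = 227, y1_6 = 389, x0_7 = 74, y0_7 = 78, x1_7 = 143, y1_7 = 174, x_8 = 387, y_8 = 342, r_8 = 72, x_9 = 135, y_9 = 375, r_9 = 28, x1_10 = 333, y1_10 = 154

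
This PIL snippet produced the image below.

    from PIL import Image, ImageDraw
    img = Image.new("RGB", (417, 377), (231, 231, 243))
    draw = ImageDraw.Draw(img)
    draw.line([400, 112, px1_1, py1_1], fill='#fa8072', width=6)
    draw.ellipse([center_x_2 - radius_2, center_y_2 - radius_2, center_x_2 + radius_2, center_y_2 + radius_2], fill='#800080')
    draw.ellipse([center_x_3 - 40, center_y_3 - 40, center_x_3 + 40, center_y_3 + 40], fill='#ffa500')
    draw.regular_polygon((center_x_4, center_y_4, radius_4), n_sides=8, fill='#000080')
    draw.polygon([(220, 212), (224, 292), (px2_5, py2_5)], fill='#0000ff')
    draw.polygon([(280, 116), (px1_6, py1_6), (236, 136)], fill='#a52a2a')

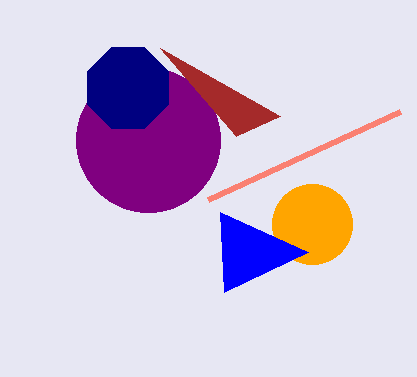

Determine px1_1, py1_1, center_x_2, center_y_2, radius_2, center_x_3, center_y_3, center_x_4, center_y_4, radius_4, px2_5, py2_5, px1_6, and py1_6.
px1_1 = 208; py1_1 = 200; center_x_2 = 148; center_y_2 = 140; radius_2 = 72; center_x_3 = 312; center_y_3 = 224; center_x_4 = 128; center_y_4 = 88; radius_4 = 44; px2_5 = 308; py2_5 = 252; px1_6 = 160; py1_6 = 48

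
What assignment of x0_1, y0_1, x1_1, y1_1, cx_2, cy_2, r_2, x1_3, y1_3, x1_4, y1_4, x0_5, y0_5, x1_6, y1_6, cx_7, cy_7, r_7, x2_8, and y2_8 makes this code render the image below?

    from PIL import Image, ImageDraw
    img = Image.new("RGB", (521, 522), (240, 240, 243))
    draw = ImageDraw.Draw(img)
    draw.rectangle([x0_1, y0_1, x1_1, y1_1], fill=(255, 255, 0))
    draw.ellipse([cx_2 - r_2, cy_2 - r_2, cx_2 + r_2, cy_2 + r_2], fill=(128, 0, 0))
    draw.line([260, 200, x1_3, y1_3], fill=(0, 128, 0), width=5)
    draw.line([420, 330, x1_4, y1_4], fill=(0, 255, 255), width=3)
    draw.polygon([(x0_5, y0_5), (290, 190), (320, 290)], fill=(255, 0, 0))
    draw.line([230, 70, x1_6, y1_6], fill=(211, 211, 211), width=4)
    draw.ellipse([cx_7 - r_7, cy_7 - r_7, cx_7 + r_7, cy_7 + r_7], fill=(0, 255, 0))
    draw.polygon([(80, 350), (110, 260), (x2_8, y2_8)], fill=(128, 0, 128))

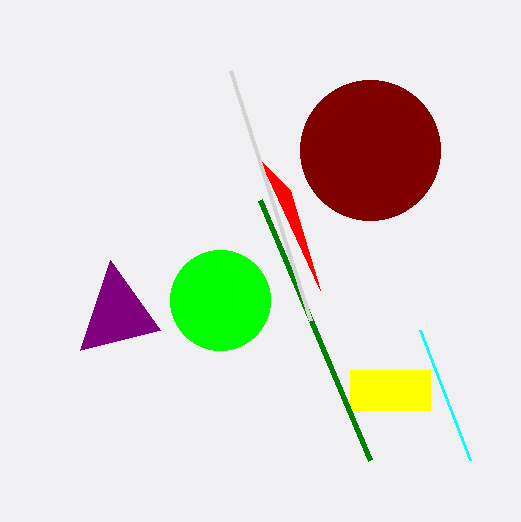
x0_1 = 350
y0_1 = 370
x1_1 = 430
y1_1 = 410
cx_2 = 370
cy_2 = 150
r_2 = 70
x1_3 = 370
y1_3 = 460
x1_4 = 470
y1_4 = 460
x0_5 = 260
y0_5 = 160
x1_6 = 310
y1_6 = 320
cx_7 = 220
cy_7 = 300
r_7 = 50
x2_8 = 160
y2_8 = 330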